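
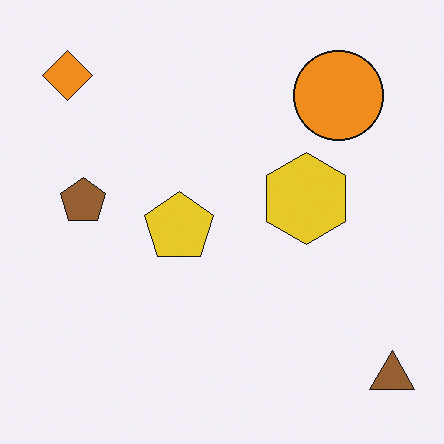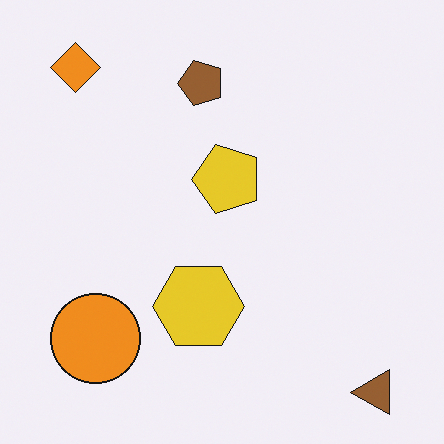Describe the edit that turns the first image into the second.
Transposed (reflected across the top-left ↔ bottom-right diagonal).

Shapes have swapped their row and column positions — what was in the top-right is now in the bottom-left — a diagonal reflection.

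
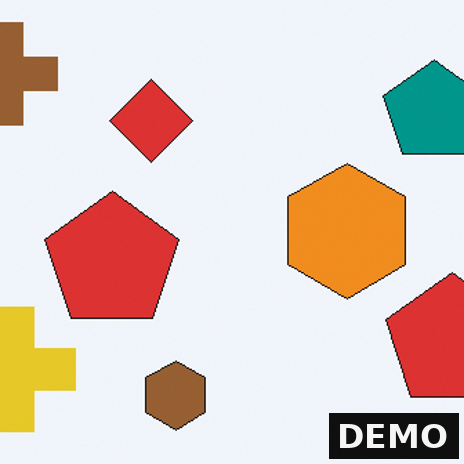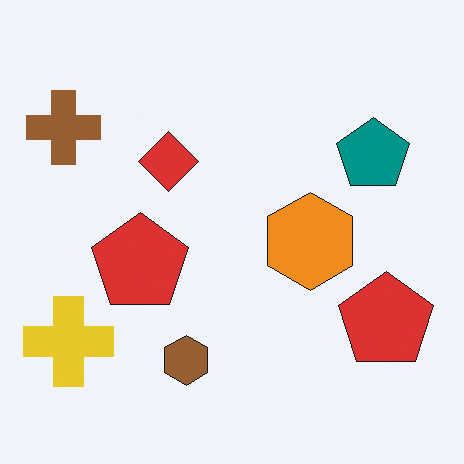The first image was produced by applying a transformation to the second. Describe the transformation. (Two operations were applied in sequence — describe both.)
The first image is the second cropped to a modestly smaller region and rescaled, then watermarked with the text "DEMO" in the lower-right corner.

The visible shapes are larger and the field of view is narrower; shapes near the original edges may be partly or wholly outside the frame — a crop-and-rescale. A dark label reading "DEMO" appears in the lower-right corner.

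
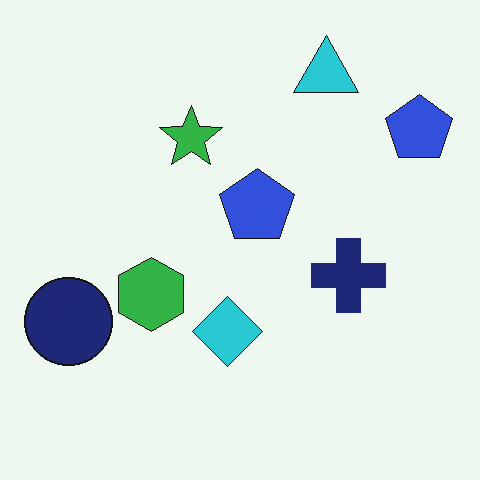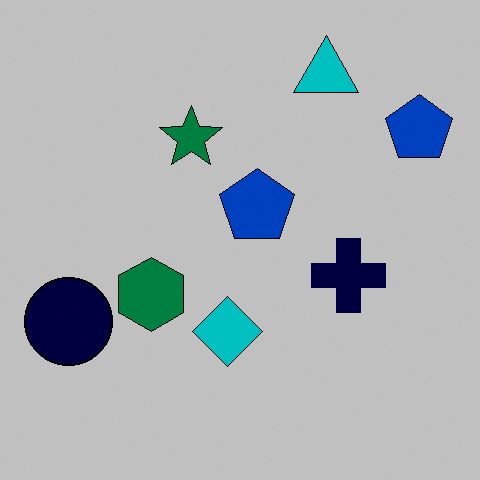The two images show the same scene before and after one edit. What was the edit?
The transformation is: aggressively posterized.

Each flat color has snapped to a coarser quantized level — most visibly, the near-white background has dropped to a flat grey.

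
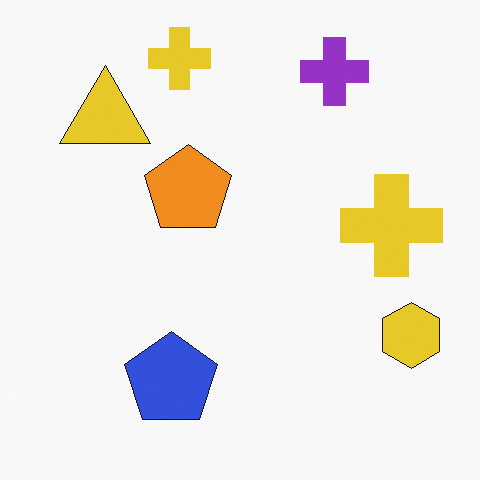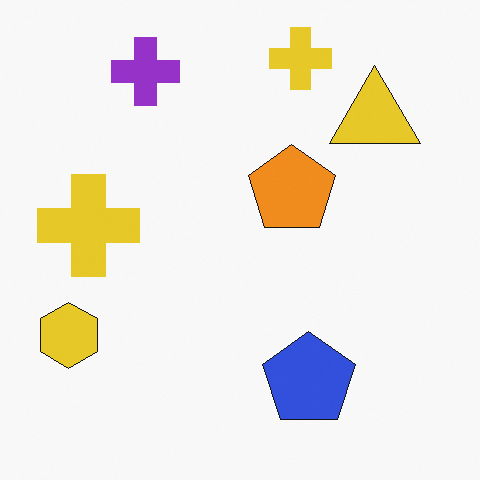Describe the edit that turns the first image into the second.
The transformation is: flipped horizontally (left ↔ right).

The yellow hexagon is in the bottom-right of the first image and the bottom-left of the second — shapes on opposite sides of the vertical midline have swapped in a mirror flip.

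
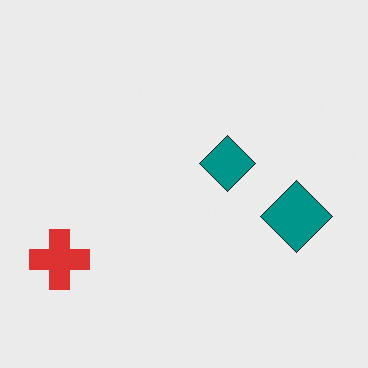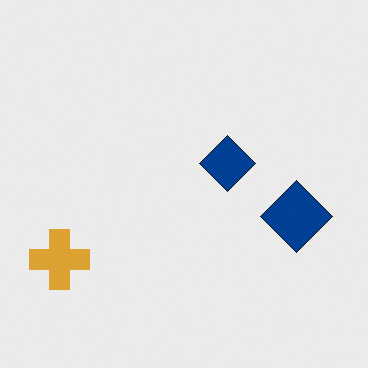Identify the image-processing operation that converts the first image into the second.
The second image is the first hue-shifted slightly.

Every shape's color has rotated by the same amount around the hue wheel — a uniform hue shift.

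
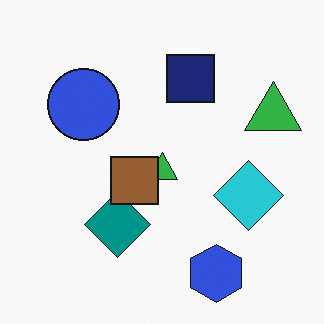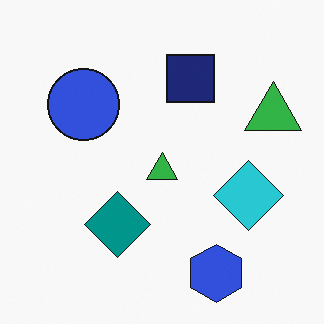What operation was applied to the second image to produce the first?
The first image is the second overlaid with an additional brown square.

A brown square appears in the first image that is absent from the second.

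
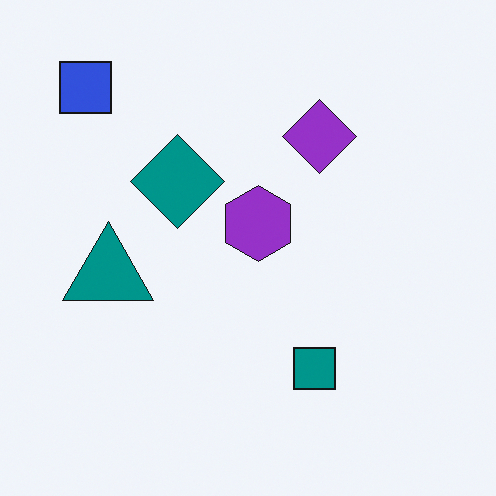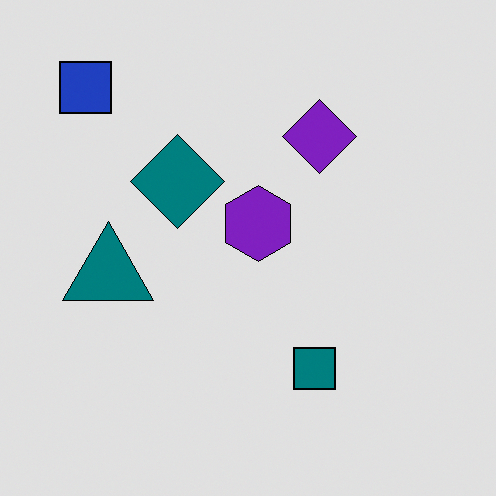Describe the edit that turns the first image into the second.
Moderately posterized.

Each flat color has snapped to a coarser quantized level — most visibly, the near-white background has dropped to a flat grey.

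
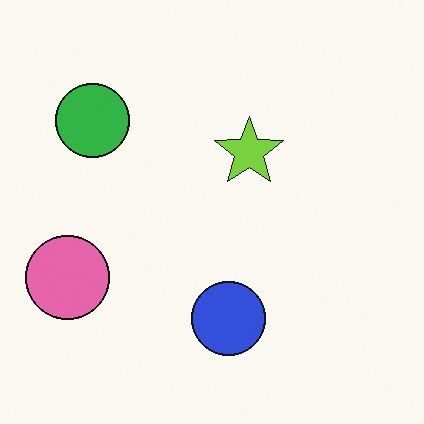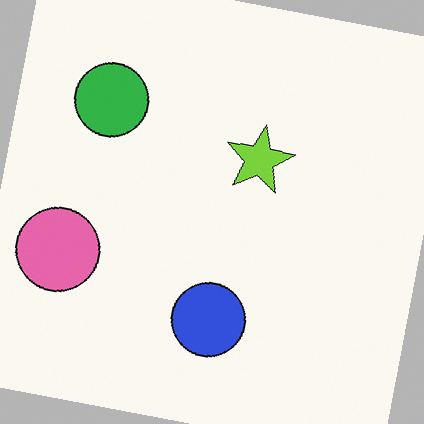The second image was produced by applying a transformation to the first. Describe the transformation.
The image was rotated clockwise by a slight angle.

Every shape is tilted by the same angle and the image corners show triangular fill wedges — a whole-image rotation by a non-right angle.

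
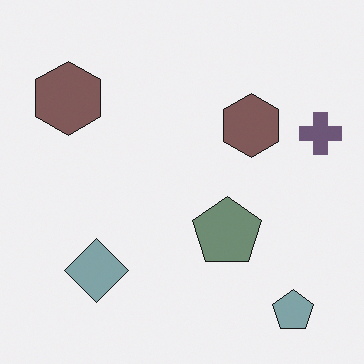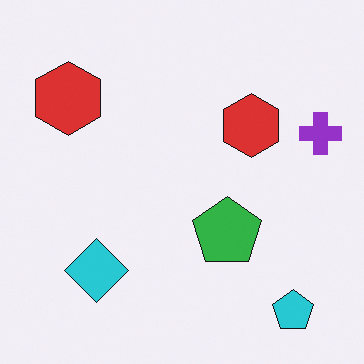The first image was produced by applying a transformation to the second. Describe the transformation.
The image was heavily desaturated.

All colors are more muted and greyish — a global saturation change.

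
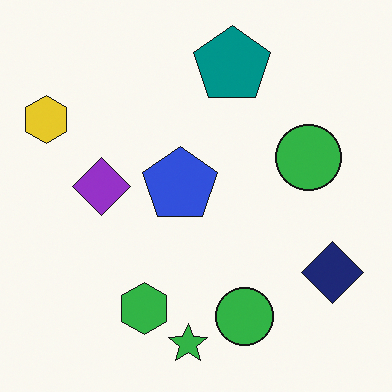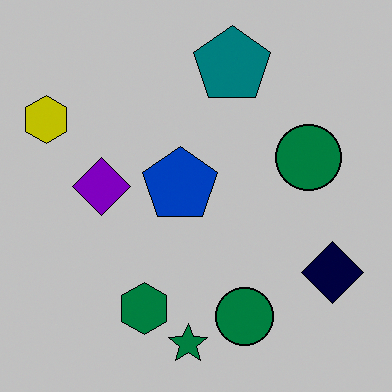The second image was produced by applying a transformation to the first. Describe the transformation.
Aggressively posterized.

Each flat color has snapped to a coarser quantized level — most visibly, the near-white background has dropped to a flat grey.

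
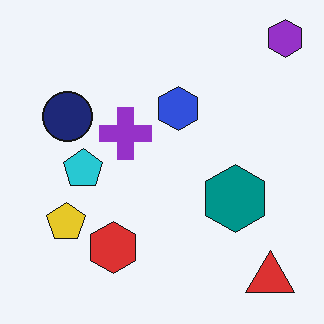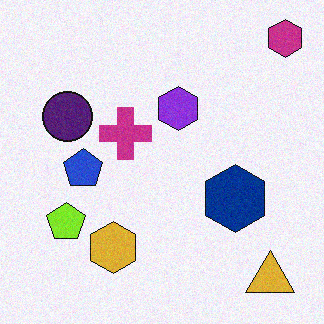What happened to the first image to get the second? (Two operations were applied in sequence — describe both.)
The transformation is: hue-shifted by a small amount, then degraded with a light layer of grain.

Every shape's color has rotated by the same amount around the hue wheel — a uniform hue shift. Random speckle covers the whole image, including the flat background.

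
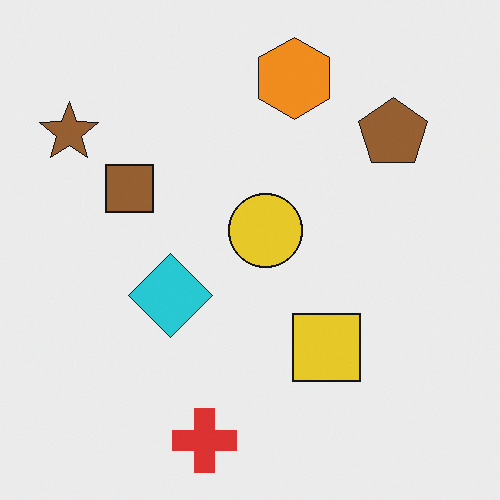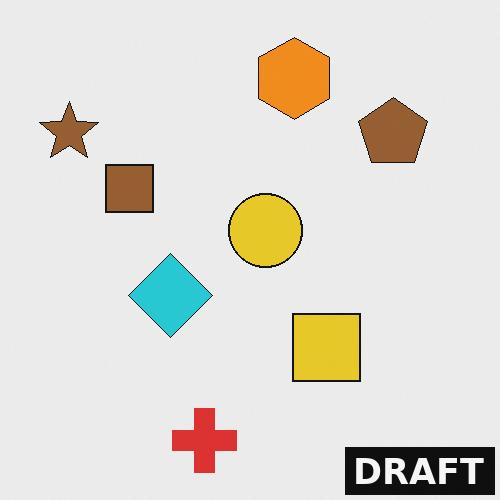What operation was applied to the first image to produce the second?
The second image is the first watermarked with the text "DRAFT" in the lower-right corner.

A dark label reading "DRAFT" appears in the lower-right corner.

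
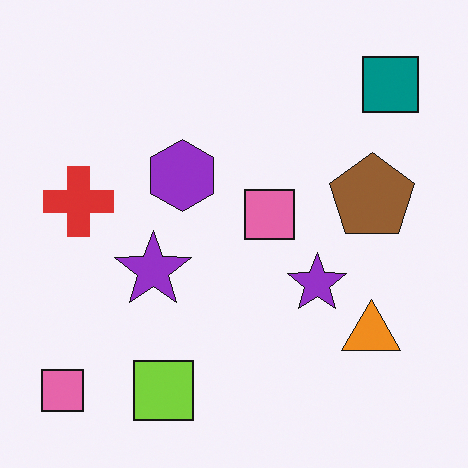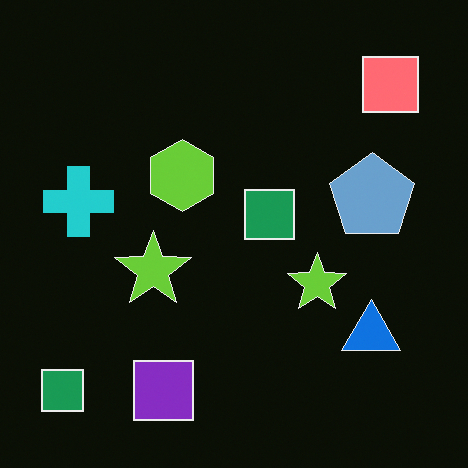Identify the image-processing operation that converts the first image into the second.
It was color-inverted (negative).

The light background has become dark and every shape's color is its complement — a photographic negative.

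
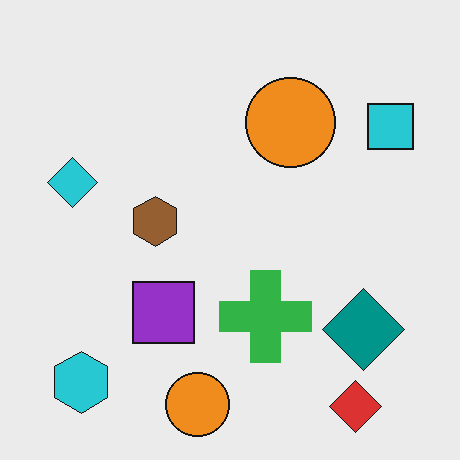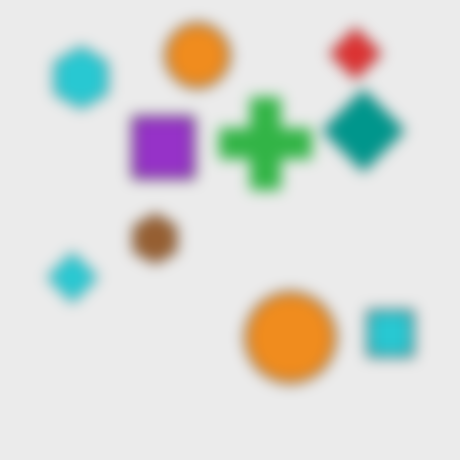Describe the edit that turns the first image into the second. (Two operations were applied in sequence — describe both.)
The transformation is: flipped vertically (top ↔ bottom), then heavily blurred.

The red diamond is in the bottom-right of the first image and the top-right of the second — shapes on opposite sides of the horizontal midline have swapped in a mirror flip. Shape edges and outlines are uniformly softened across the whole image.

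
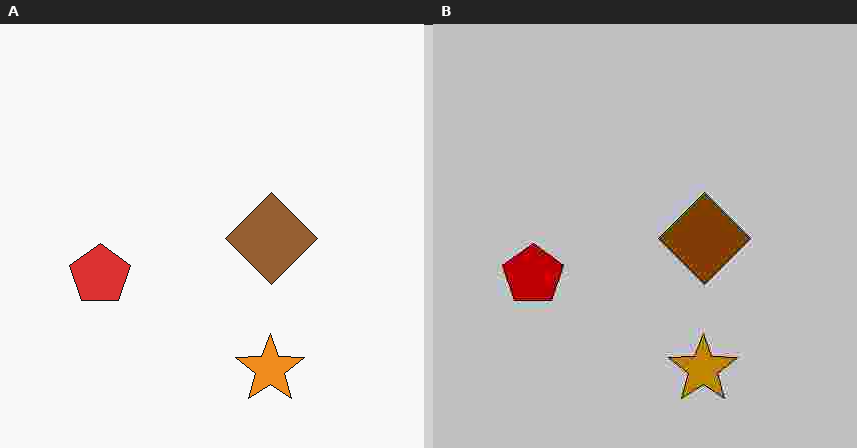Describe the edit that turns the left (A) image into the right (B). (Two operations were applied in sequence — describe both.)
This is the original image heavily posterized to just a handful of flat colors, then degraded with heavy JPEG compression.

Each flat color has snapped to a coarser quantized level — most visibly, the near-white background has dropped to a flat grey. Blocky 8×8 compression artifacts appear around shape edges and the flat background shows ringing — characteristic JPEG degradation.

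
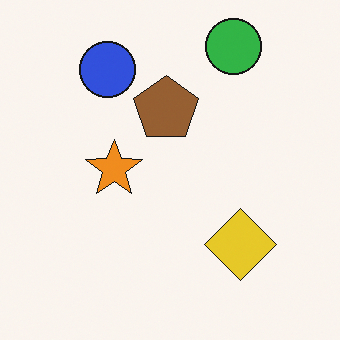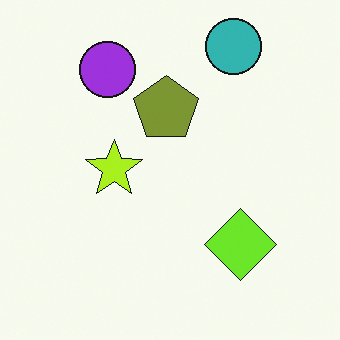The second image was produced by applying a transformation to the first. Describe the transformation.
It was hue-shifted by a small amount.

Every shape's color has rotated by the same amount around the hue wheel — a uniform hue shift.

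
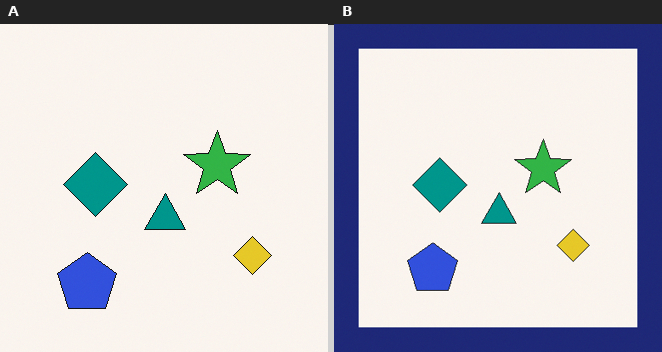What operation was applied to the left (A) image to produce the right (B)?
The transformation is: framed with a navy border.

A solid navy frame runs around the edge of the right (B) image, with the content slightly shrunk inside it.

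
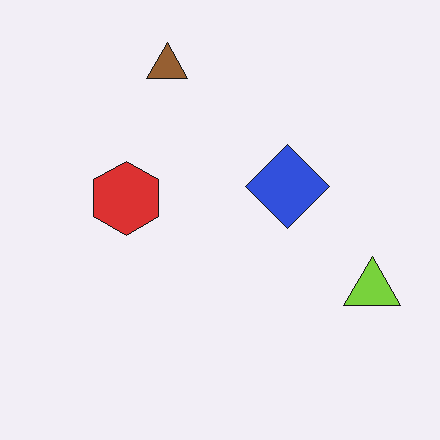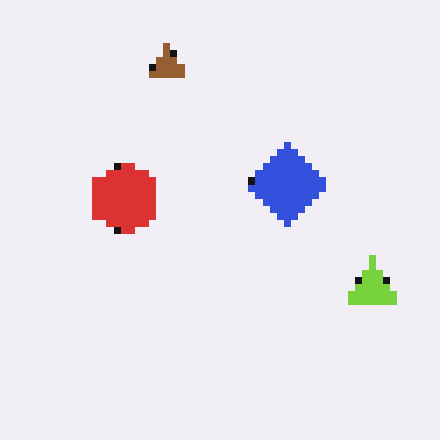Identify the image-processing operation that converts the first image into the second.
The second image is the first moderately pixelated.

Shapes are reduced to large square blocks; fine edges and outlines are lost — a downscale-then-upscale (mosaic) effect.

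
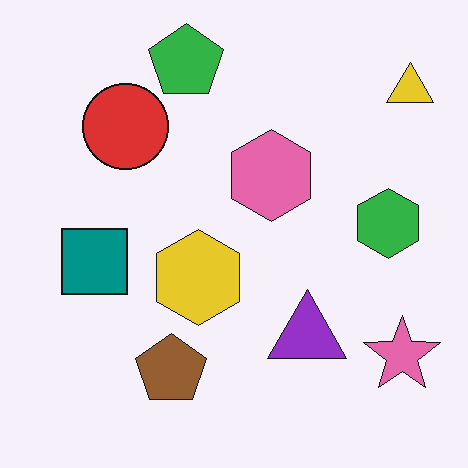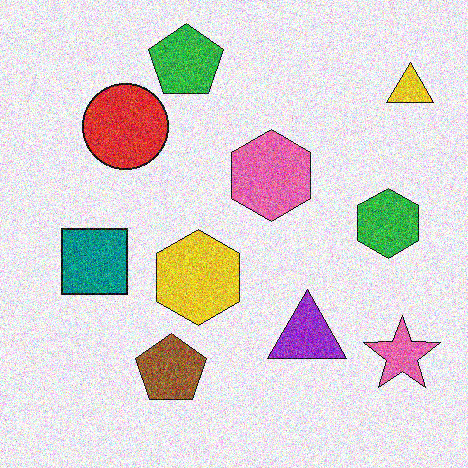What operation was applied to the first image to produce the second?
It was degraded with heavy additive noise.

Random speckle covers the whole image, including the flat background.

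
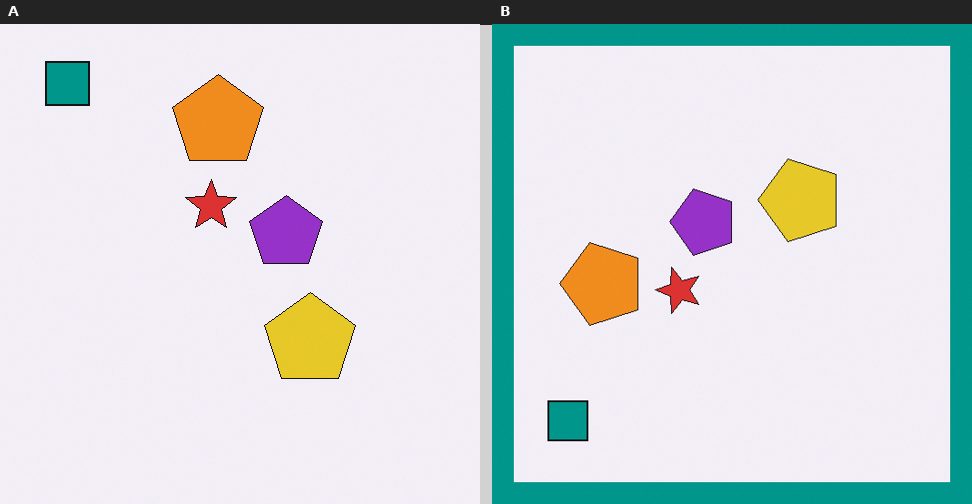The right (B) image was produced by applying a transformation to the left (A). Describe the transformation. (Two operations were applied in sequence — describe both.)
Rotated 90° counter-clockwise, then framed with a teal border.

The teal square sits in the top-left of the left (A) image and the bottom-left of the right (B) — consistent with a whole-image 90° counter-clockwise rotation. A solid teal frame runs around the edge of the right (B) image, with the content slightly shrunk inside it.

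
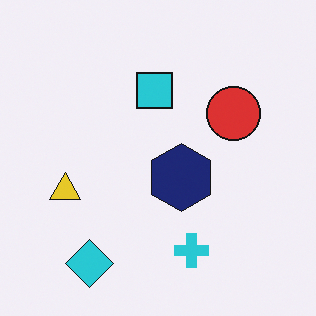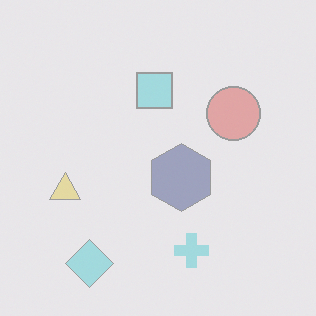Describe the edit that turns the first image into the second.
The transformation is: washed out (contrast reduced).

Tones are pushed toward mid-grey across the whole image — a global contrast change.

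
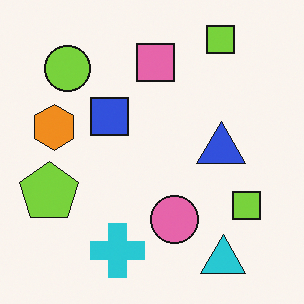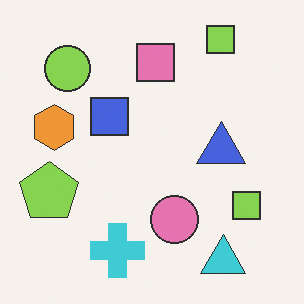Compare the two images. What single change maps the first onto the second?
The second image is the first given slightly reduced contrast.

Tones are pushed toward mid-grey across the whole image — a global contrast change.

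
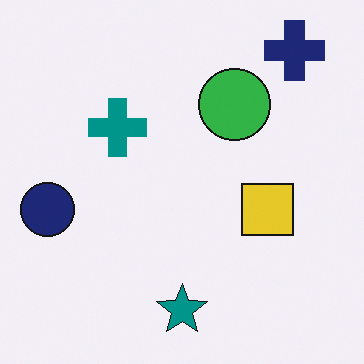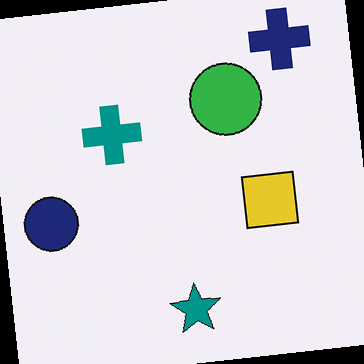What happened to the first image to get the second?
Rotated counter-clockwise by a slight angle.

Every shape is tilted by the same angle and the image corners show triangular fill wedges — a whole-image rotation by a non-right angle.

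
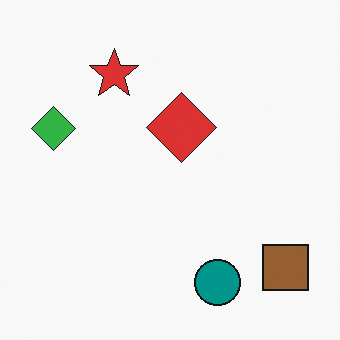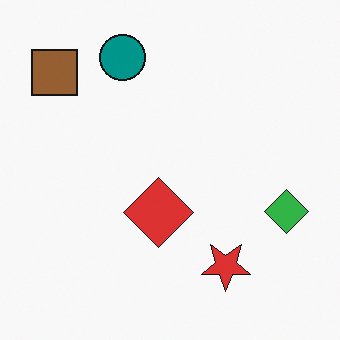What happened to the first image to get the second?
The second image is the first rotated 180°.

The brown square sits in the bottom-right of the first image and the top-left of the second — consistent with a whole-image 180° rotation.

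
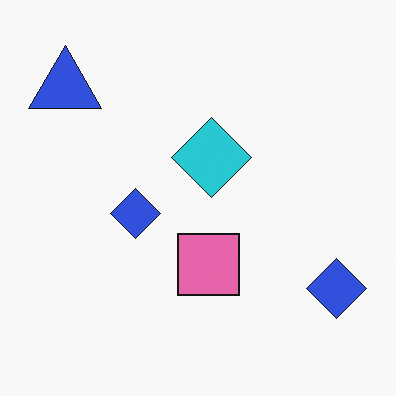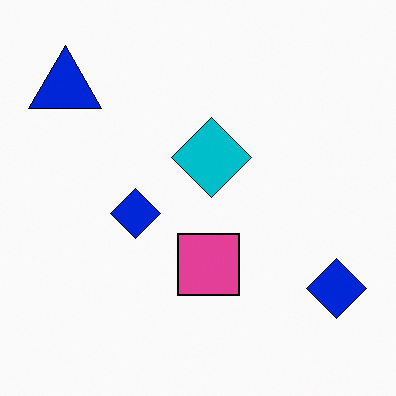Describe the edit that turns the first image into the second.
It was given slightly increased contrast.

Tones are pushed away from mid-grey across the whole image — a global contrast change.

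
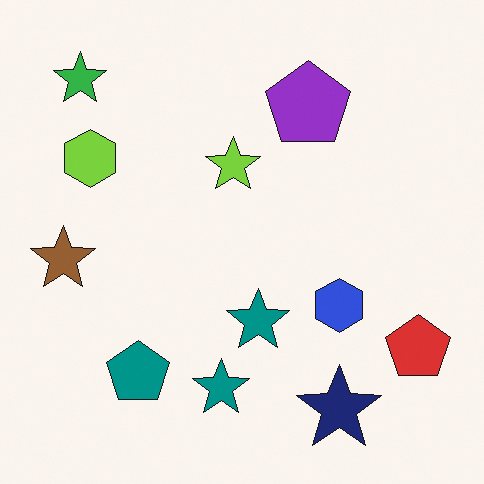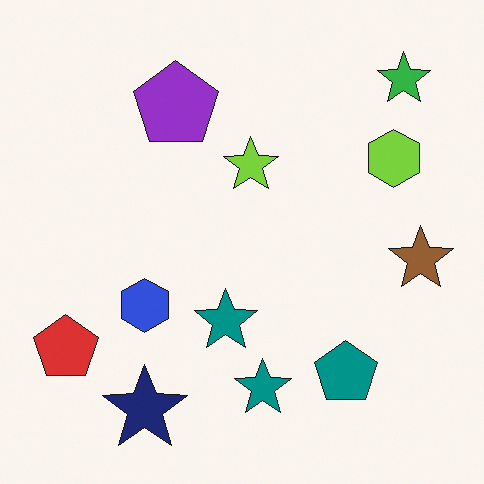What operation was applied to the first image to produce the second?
The transformation is: flipped horizontally (left ↔ right).

The brown star is in the left of the first image and the right of the second — shapes on opposite sides of the vertical midline have swapped in a mirror flip.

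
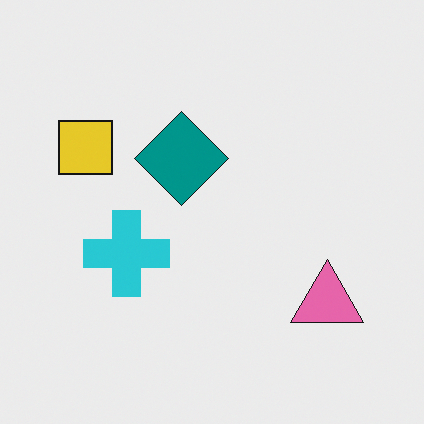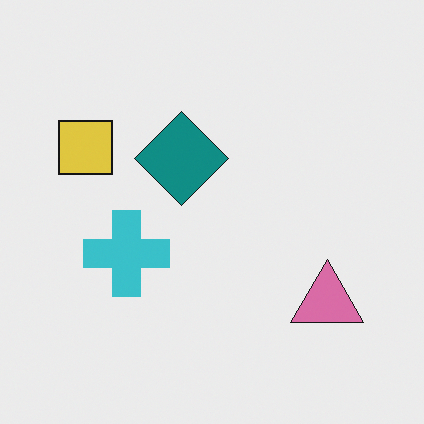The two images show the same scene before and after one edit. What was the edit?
Slightly desaturated.

All colors are more muted and greyish — a global saturation change.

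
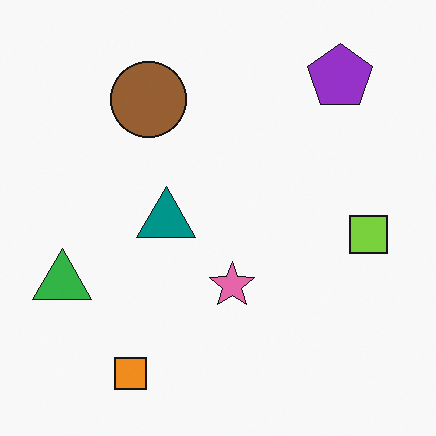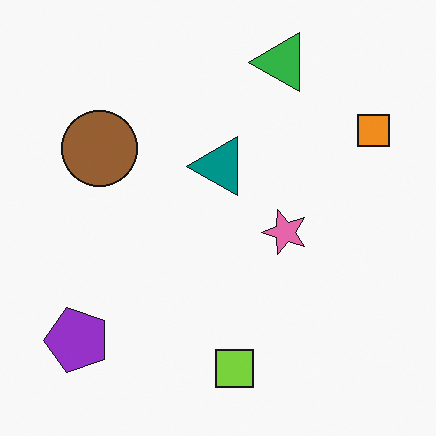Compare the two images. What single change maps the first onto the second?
The image was transposed (reflected across the top-left ↔ bottom-right diagonal).

Shapes have swapped their row and column positions — what was in the top-right is now in the bottom-left — a diagonal reflection.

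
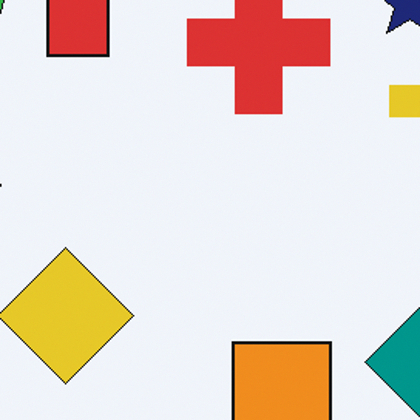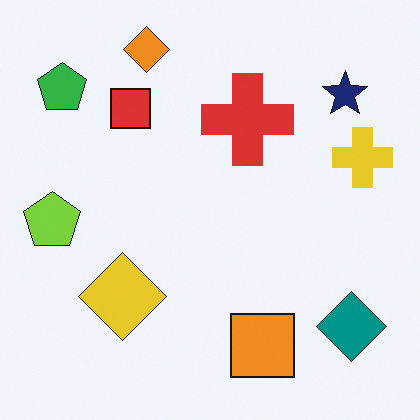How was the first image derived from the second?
The first image is the second cropped slightly and scaled back up.

The visible shapes are larger and the field of view is narrower; shapes near the original edges may be partly or wholly outside the frame — a crop-and-rescale.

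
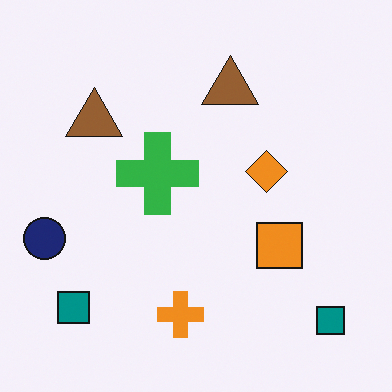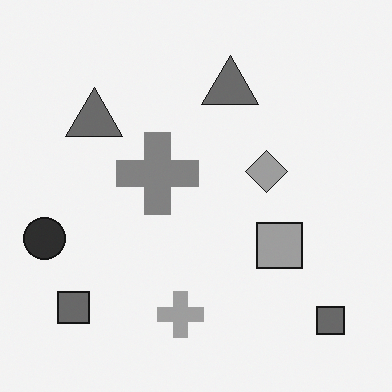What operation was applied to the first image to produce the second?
The transformation is: converted to grayscale.

All color is removed — every shape is now a shade of grey.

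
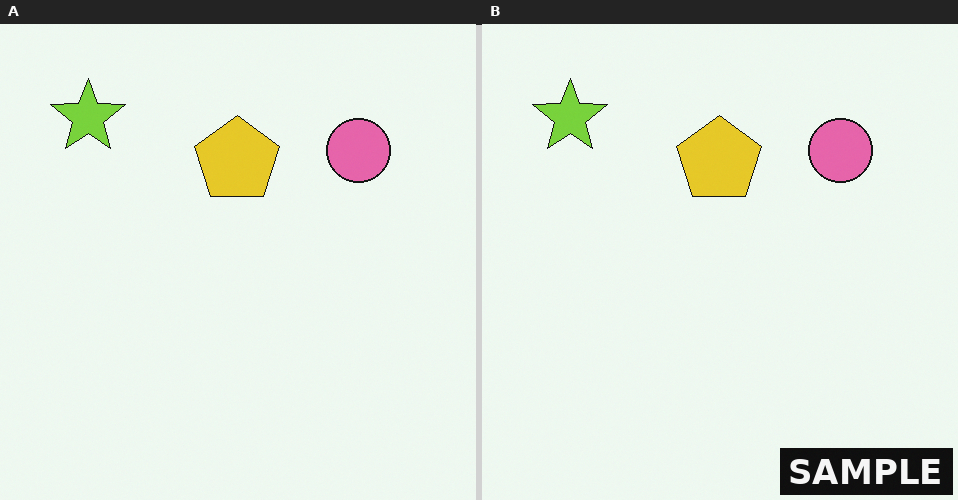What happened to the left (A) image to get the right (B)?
The right (B) image is the left (A) watermarked with the text "SAMPLE" in the lower-right corner.

A dark label reading "SAMPLE" appears in the lower-right corner.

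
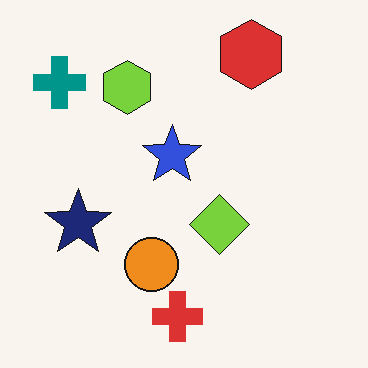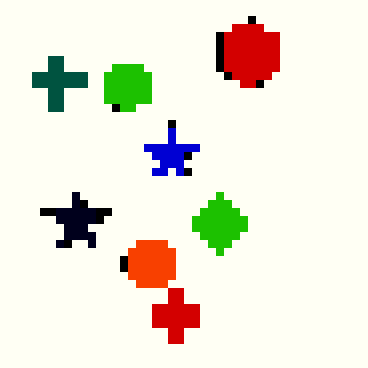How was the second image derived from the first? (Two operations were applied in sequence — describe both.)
The transformation is: boosted in contrast, then pixelated into visible square blocks.

Tones are pushed away from mid-grey across the whole image — a global contrast change. Shapes are reduced to large square blocks; fine edges and outlines are lost — a downscale-then-upscale (mosaic) effect.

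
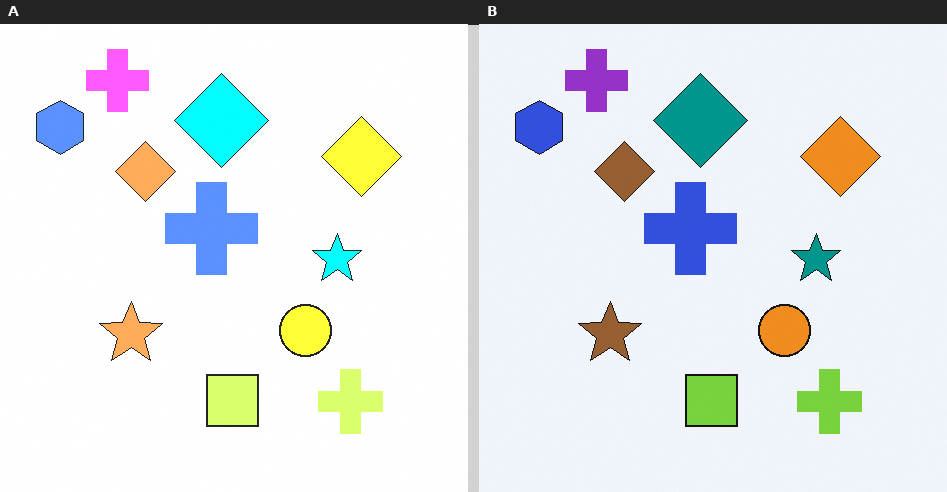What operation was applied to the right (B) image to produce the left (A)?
It was brightened a lot.

Every pixel — background and shapes alike — is uniformly brightened.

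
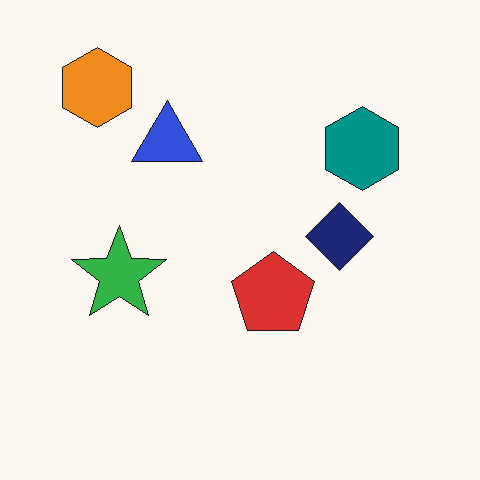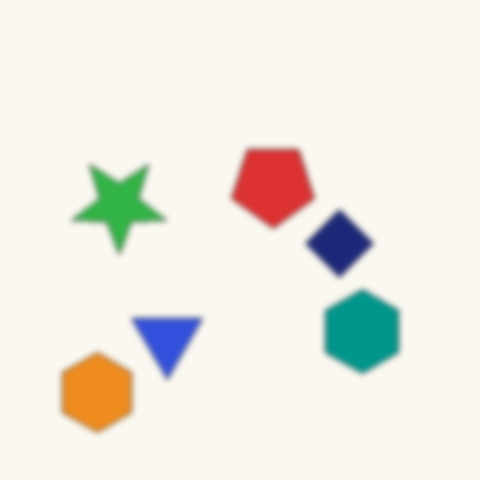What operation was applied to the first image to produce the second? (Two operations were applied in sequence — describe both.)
This is the original image moderately blurred, then flipped vertically (top ↔ bottom).

Shape edges and outlines are uniformly softened across the whole image. The orange hexagon is in the top-left of the first image and the bottom-left of the second — shapes on opposite sides of the horizontal midline have swapped in a mirror flip.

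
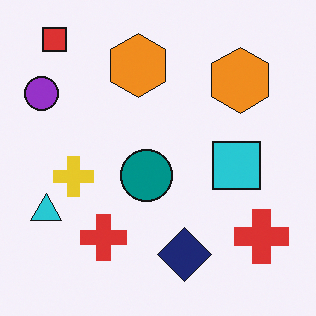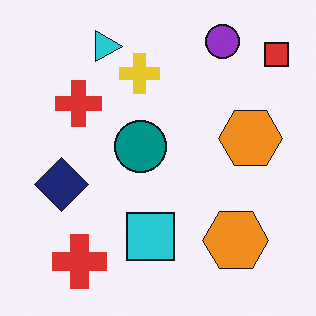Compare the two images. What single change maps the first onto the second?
The transformation is: rotated 90° clockwise.

The red square sits in the top-left of the first image and the top-right of the second — consistent with a whole-image 90° clockwise rotation.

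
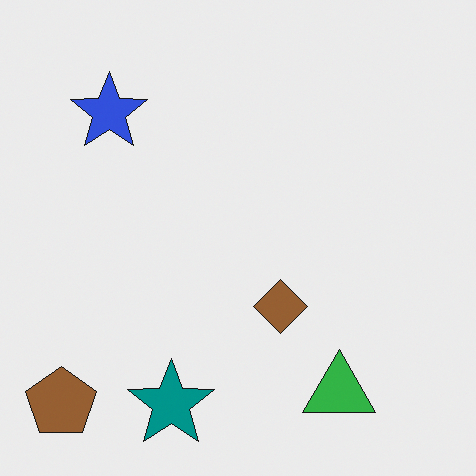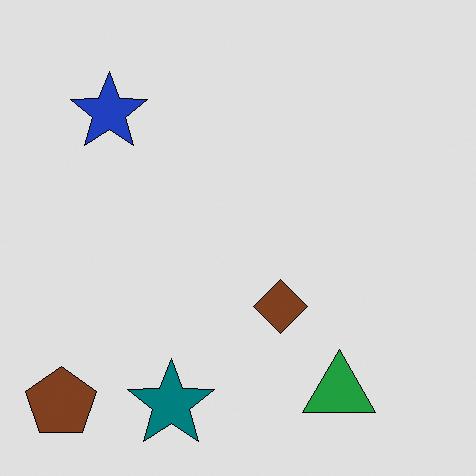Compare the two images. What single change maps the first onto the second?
This is the original image posterized to a reduced palette.

Each flat color has snapped to a coarser quantized level — most visibly, the near-white background has dropped to a flat grey.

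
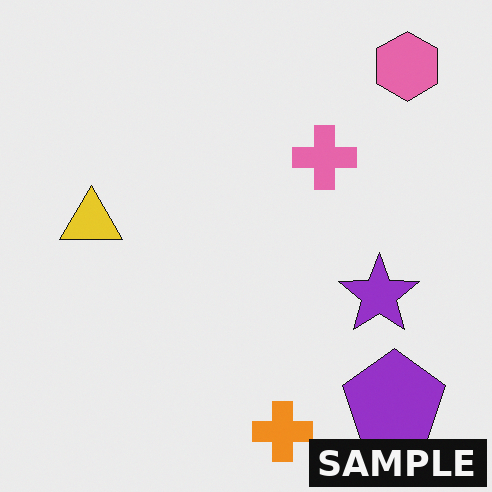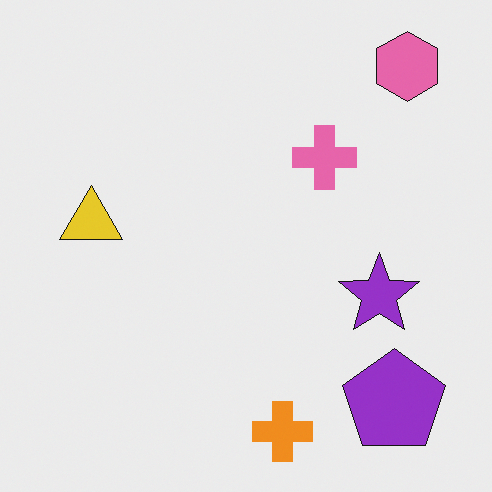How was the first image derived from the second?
The first image is the second watermarked with the text "SAMPLE" in the lower-right corner.

A dark label reading "SAMPLE" appears in the lower-right corner.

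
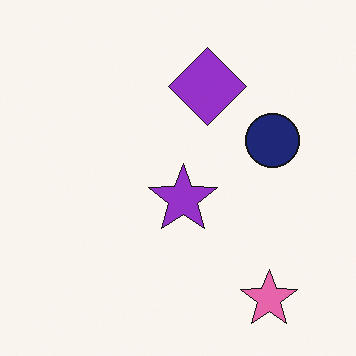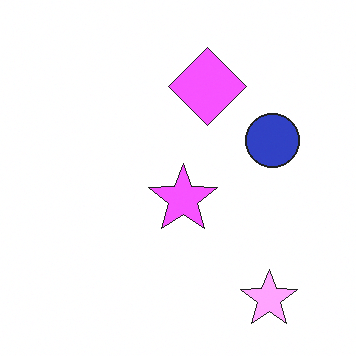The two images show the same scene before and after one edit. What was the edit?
This is the original image brightened a lot.

Every pixel — background and shapes alike — is uniformly brightened.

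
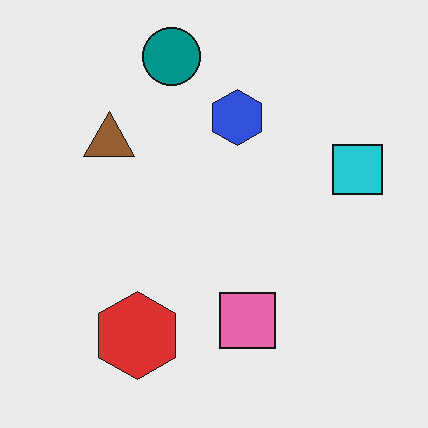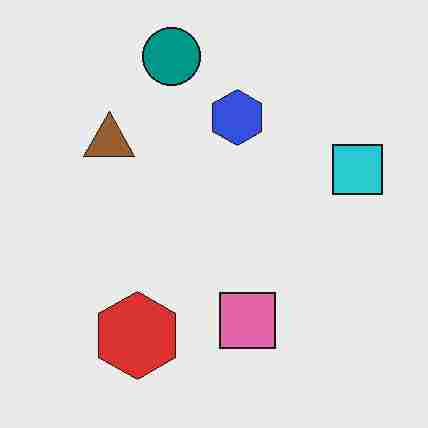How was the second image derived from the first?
Heavily JPEG-compressed with obvious blocking artifacts.

Blocky 8×8 compression artifacts appear around shape edges and the flat background shows ringing — characteristic JPEG degradation.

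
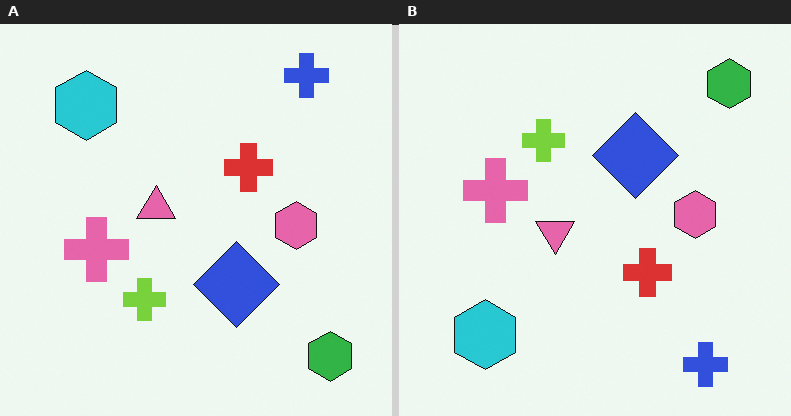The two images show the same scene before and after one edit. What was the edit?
It was flipped vertically (top ↔ bottom).

The blue cross is in the top-right of the left (A) image and the bottom-right of the right (B) — shapes on opposite sides of the horizontal midline have swapped in a mirror flip.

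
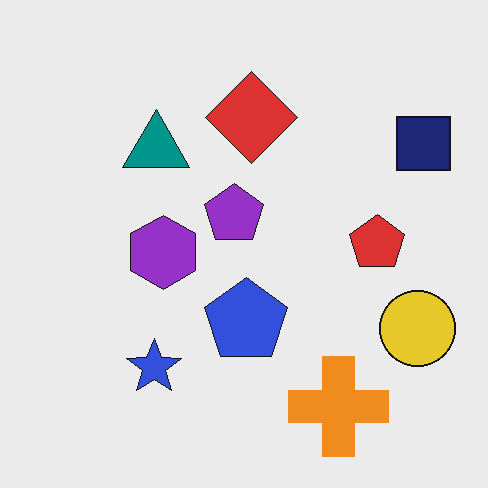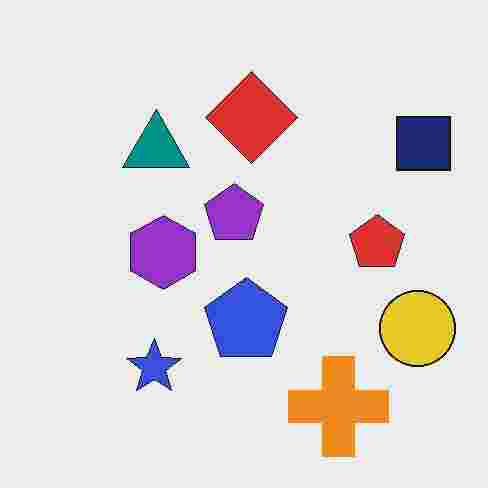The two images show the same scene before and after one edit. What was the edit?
Heavily JPEG-compressed with obvious blocking artifacts.

Blocky 8×8 compression artifacts appear around shape edges and the flat background shows ringing — characteristic JPEG degradation.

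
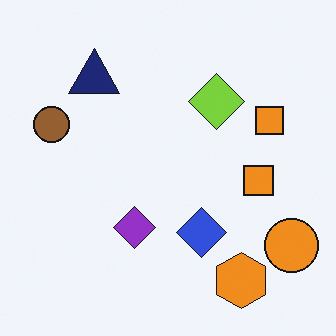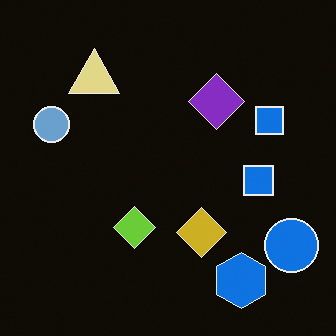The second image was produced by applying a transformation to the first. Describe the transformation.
The image was color-inverted (negative).

The light background has become dark and every shape's color is its complement — a photographic negative.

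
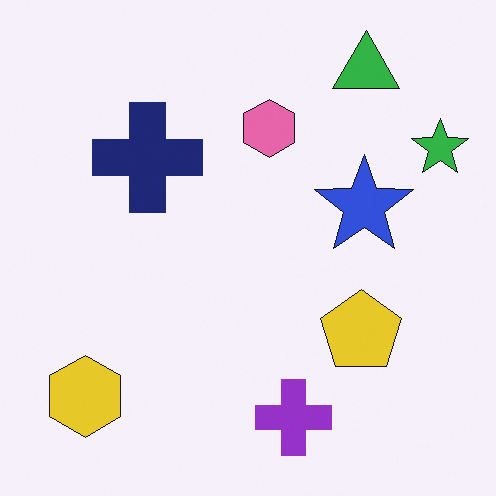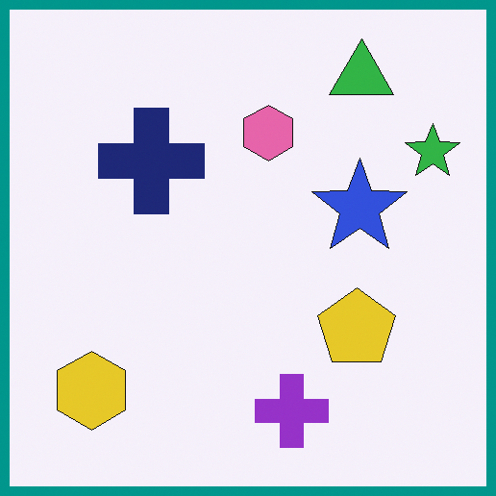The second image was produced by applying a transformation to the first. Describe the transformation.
This is the original image framed with a teal border.

A solid teal frame runs around the edge of the second image, with the content slightly shrunk inside it.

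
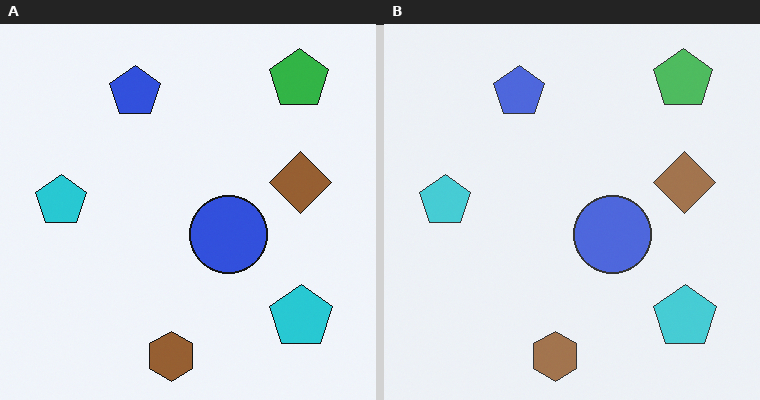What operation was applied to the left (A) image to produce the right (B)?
The right (B) image is the left (A) given slightly reduced contrast.

Tones are pushed toward mid-grey across the whole image — a global contrast change.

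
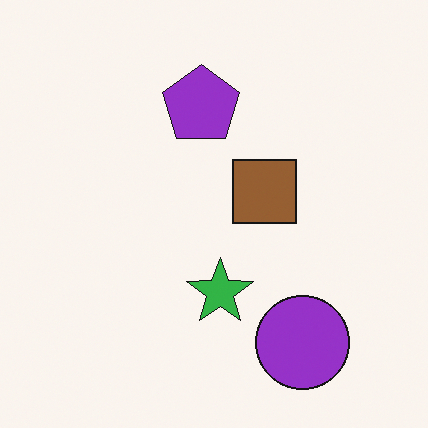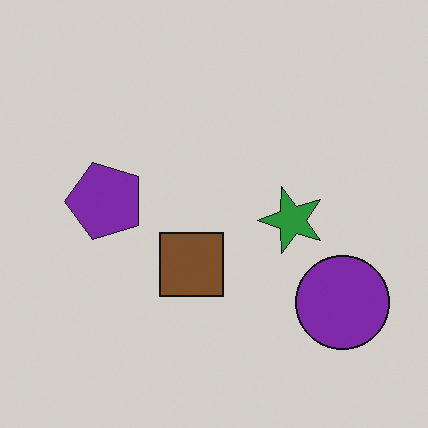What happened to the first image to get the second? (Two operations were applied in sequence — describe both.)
It was transposed (reflected across the top-left ↔ bottom-right diagonal), then slightly darkened.

Shapes have swapped their row and column positions — what was in the top-right is now in the bottom-left — a diagonal reflection. Every pixel — background and shapes alike — is uniformly darkened.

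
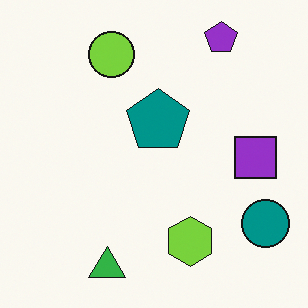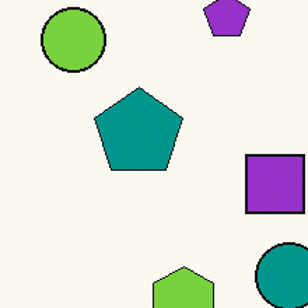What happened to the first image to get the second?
Cropped slightly and scaled back up.

The visible shapes are larger and the field of view is narrower; shapes near the original edges may be partly or wholly outside the frame — a crop-and-rescale.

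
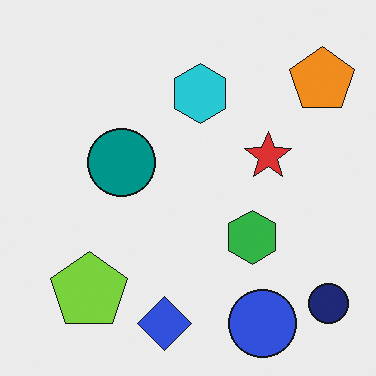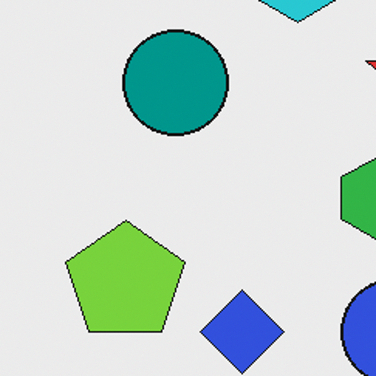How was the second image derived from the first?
This is the original image cropped slightly and scaled back up.

The visible shapes are larger and the field of view is narrower; shapes near the original edges may be partly or wholly outside the frame — a crop-and-rescale.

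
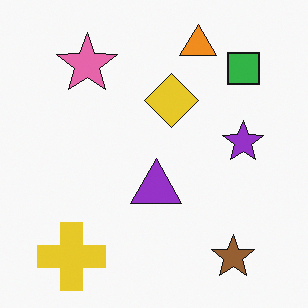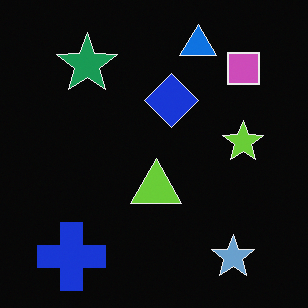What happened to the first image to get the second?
It was color-inverted (negative).

The light background has become dark and every shape's color is its complement — a photographic negative.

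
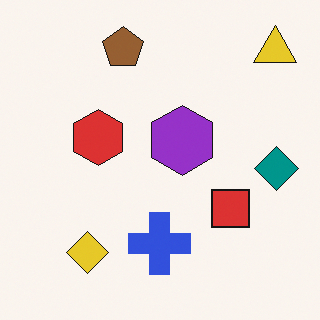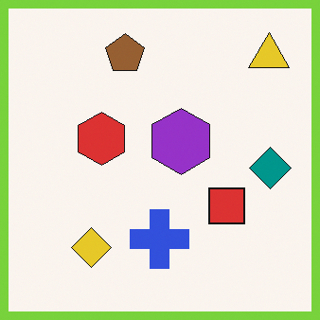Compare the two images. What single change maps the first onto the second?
The image was framed with a lime border.

A solid lime frame runs around the edge of the second image, with the content slightly shrunk inside it.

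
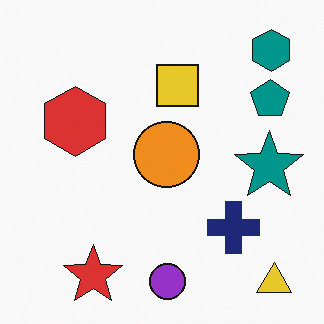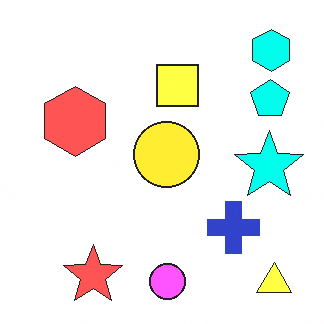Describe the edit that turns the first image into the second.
The image was noticeably brightened.

Every pixel — background and shapes alike — is uniformly brightened.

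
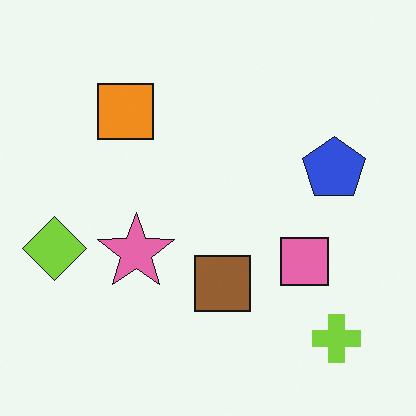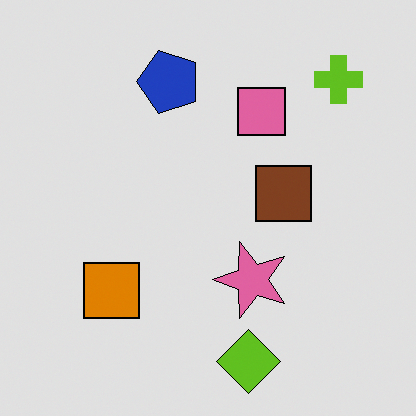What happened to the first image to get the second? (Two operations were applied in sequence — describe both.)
This is the original image rotated 90° counter-clockwise, then moderately posterized.

The lime cross sits in the bottom-right of the first image and the top-right of the second — consistent with a whole-image 90° counter-clockwise rotation. Each flat color has snapped to a coarser quantized level — most visibly, the near-white background has dropped to a flat grey.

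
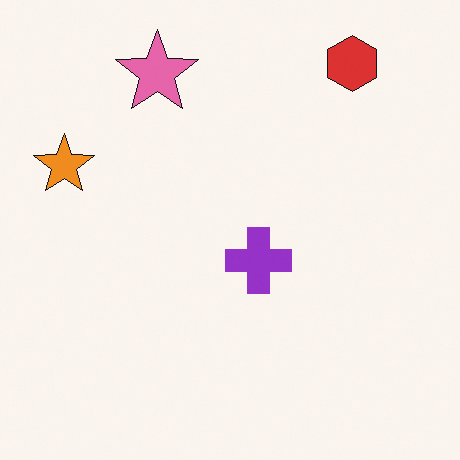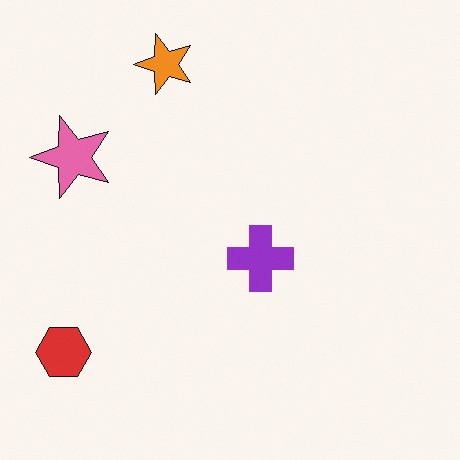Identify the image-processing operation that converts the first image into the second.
The second image is the first transposed (reflected across the top-left ↔ bottom-right diagonal).

Shapes have swapped their row and column positions — what was in the top-right is now in the bottom-left — a diagonal reflection.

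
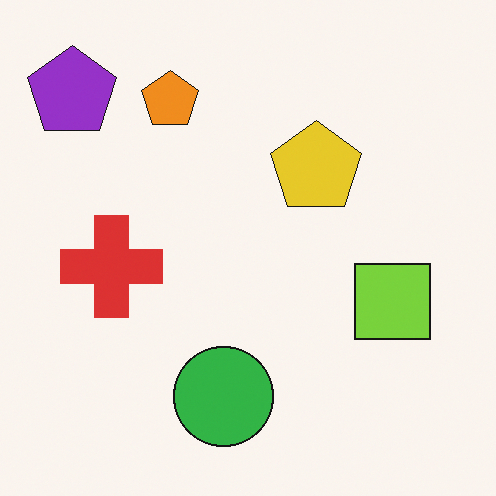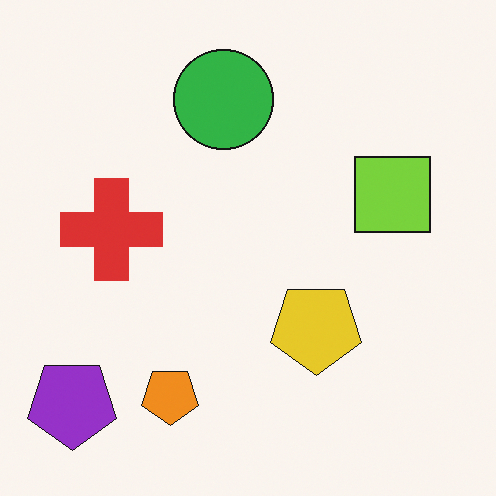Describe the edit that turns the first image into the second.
The second image is the first flipped vertically (top ↔ bottom).

The purple pentagon is in the top-left of the first image and the bottom-left of the second — shapes on opposite sides of the horizontal midline have swapped in a mirror flip.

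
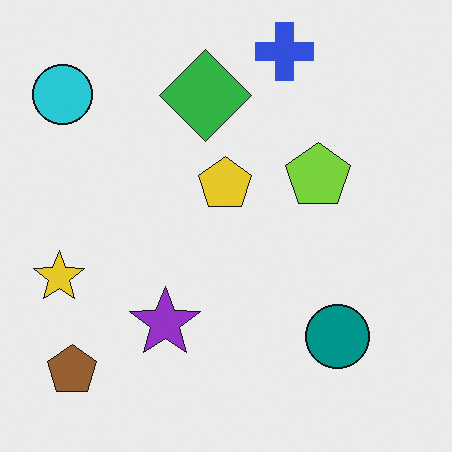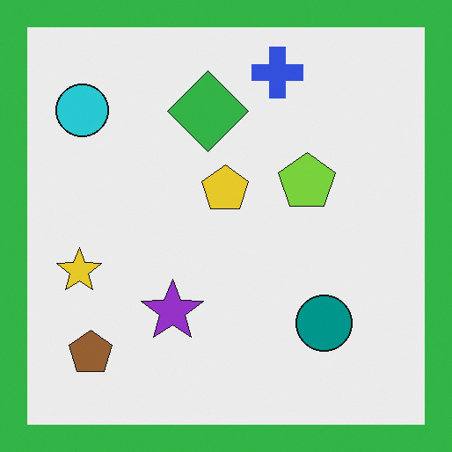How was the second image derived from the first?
The image was framed with a green border.

A solid green frame runs around the edge of the second image, with the content slightly shrunk inside it.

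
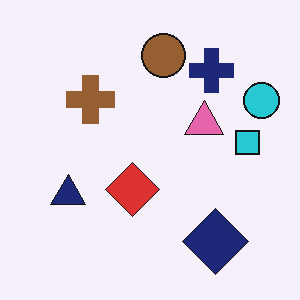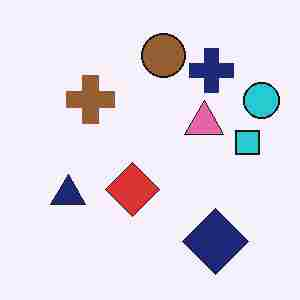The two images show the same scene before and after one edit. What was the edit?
It was degraded with heavy JPEG compression.

Blocky 8×8 compression artifacts appear around shape edges and the flat background shows ringing — characteristic JPEG degradation.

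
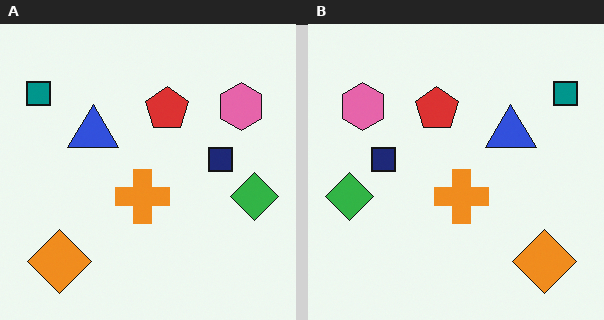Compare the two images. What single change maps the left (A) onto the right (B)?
It was flipped horizontally (left ↔ right).

The teal square is in the top-left of the left (A) image and the top-right of the right (B) — shapes on opposite sides of the vertical midline have swapped in a mirror flip.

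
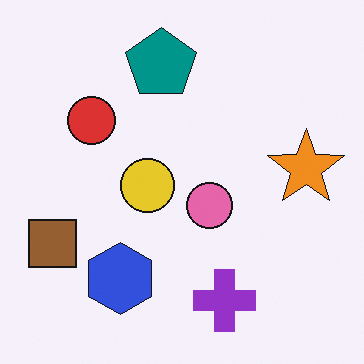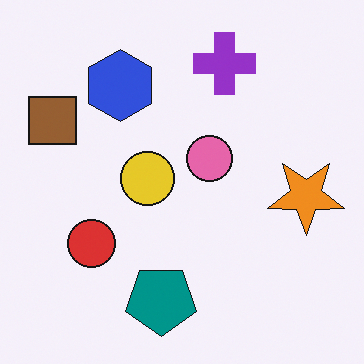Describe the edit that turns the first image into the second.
Flipped vertically (top ↔ bottom).

The teal pentagon is in the top of the first image and the bottom of the second — shapes on opposite sides of the horizontal midline have swapped in a mirror flip.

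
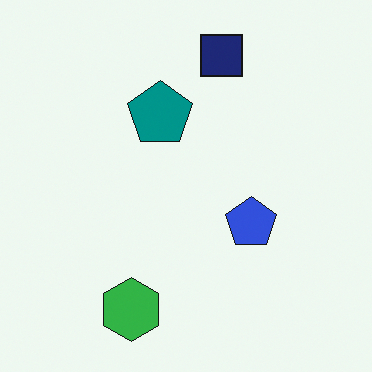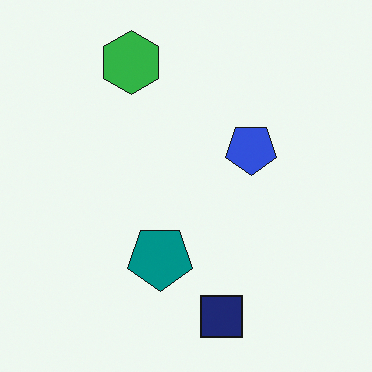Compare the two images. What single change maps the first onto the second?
It was flipped vertically (top ↔ bottom).

The navy square is in the top of the first image and the bottom of the second — shapes on opposite sides of the horizontal midline have swapped in a mirror flip.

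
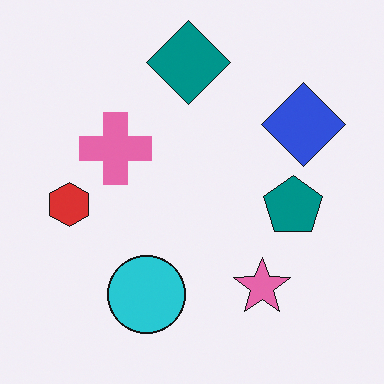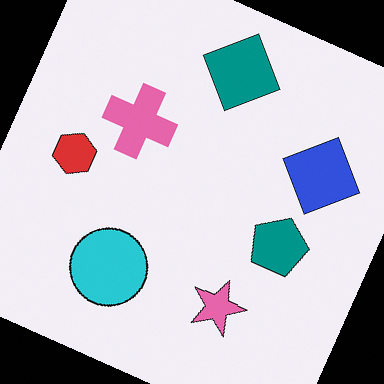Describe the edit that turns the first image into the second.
Rotated clockwise by a moderate amount.

Every shape is tilted by the same angle and the image corners show triangular fill wedges — a whole-image rotation by a non-right angle.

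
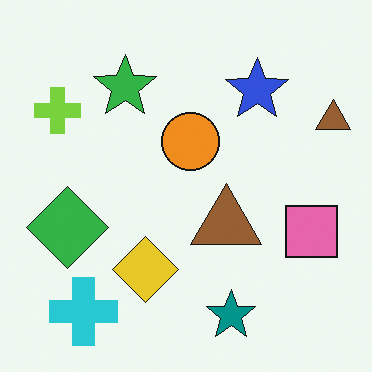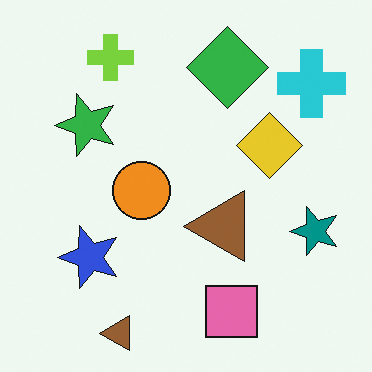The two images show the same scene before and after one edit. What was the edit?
The second image is the first transposed (reflected across the top-left ↔ bottom-right diagonal).

Shapes have swapped their row and column positions — what was in the top-right is now in the bottom-left — a diagonal reflection.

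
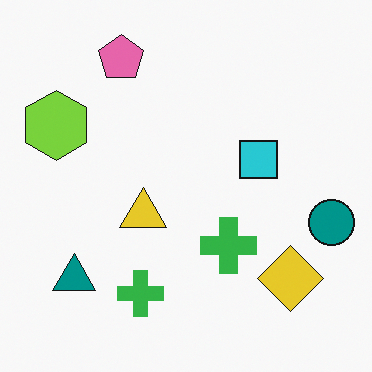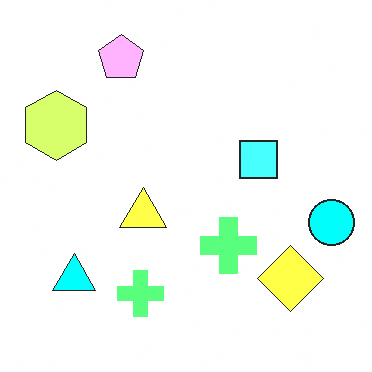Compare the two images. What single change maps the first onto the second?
This is the original image brightened a lot.

Every pixel — background and shapes alike — is uniformly brightened.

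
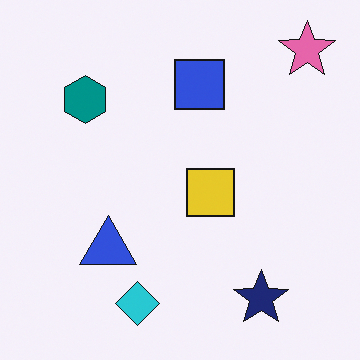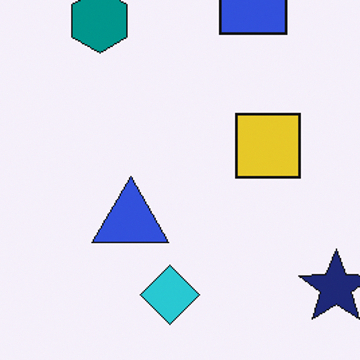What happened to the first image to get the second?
Cropped slightly and scaled back up.

The visible shapes are larger and the field of view is narrower; shapes near the original edges may be partly or wholly outside the frame — a crop-and-rescale.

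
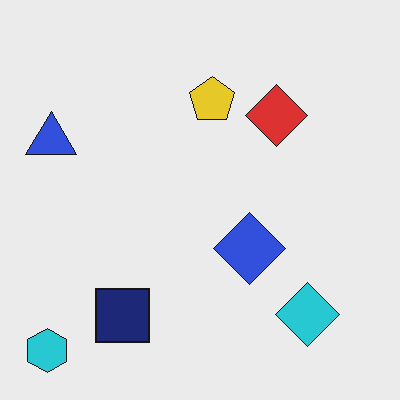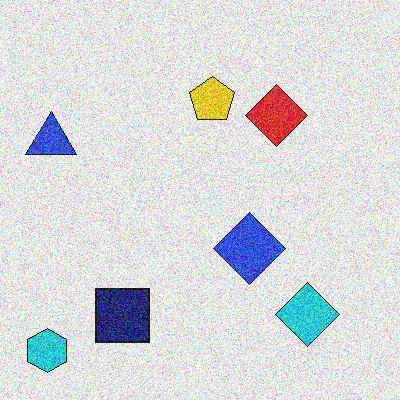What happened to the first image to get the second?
Degraded with a thick layer of grain.

Random speckle covers the whole image, including the flat background.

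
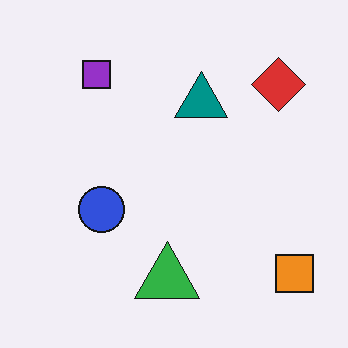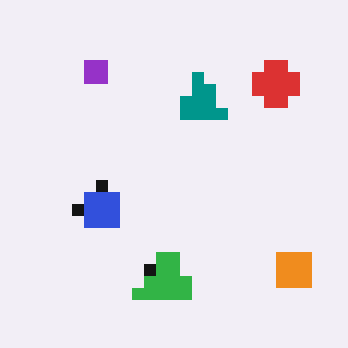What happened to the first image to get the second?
The transformation is: heavily pixelated into large blocks.

Shapes are reduced to large square blocks; fine edges and outlines are lost — a downscale-then-upscale (mosaic) effect.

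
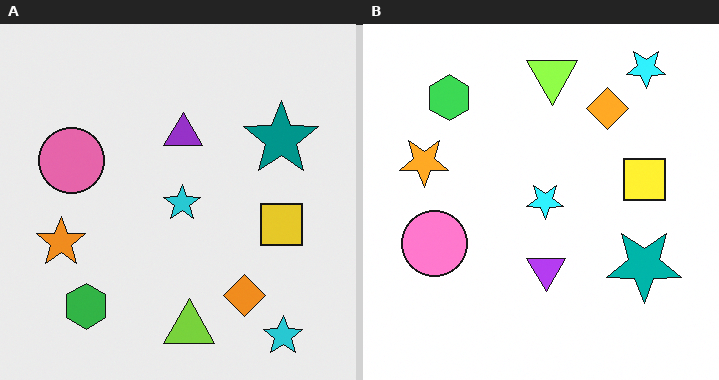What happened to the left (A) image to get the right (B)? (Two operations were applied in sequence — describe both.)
This is the original image flipped vertically (top ↔ bottom), then slightly brightened.

The lime triangle is in the bottom of the left (A) image and the top of the right (B) — shapes on opposite sides of the horizontal midline have swapped in a mirror flip. Every pixel — background and shapes alike — is uniformly brightened.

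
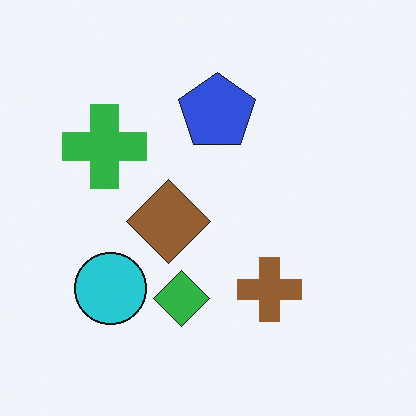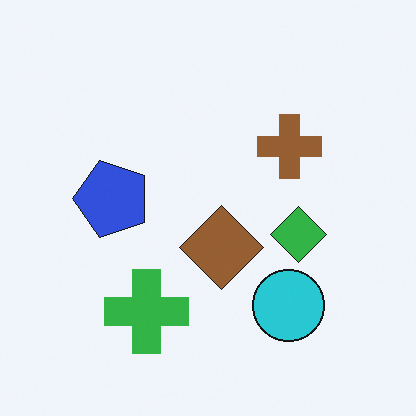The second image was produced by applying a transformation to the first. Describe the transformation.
This is the original image rotated 90° counter-clockwise.

The cyan circle sits in the bottom-left of the first image and the bottom-right of the second — consistent with a whole-image 90° counter-clockwise rotation.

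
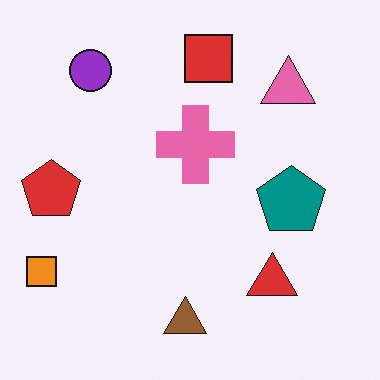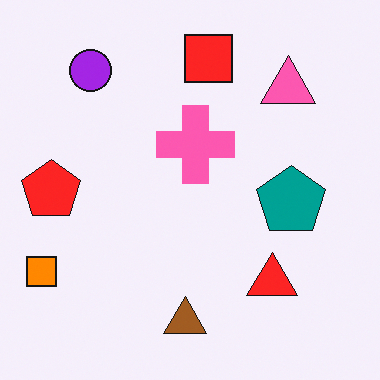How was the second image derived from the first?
The transformation is: slightly oversaturated.

All colors are more vivid — a global saturation change.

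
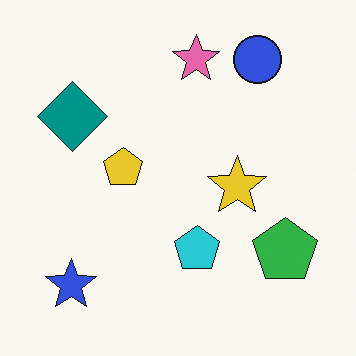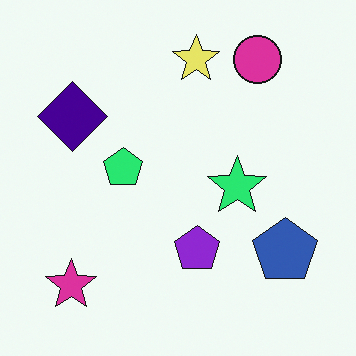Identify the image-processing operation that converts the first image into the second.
The transformation is: hue-shifted through roughly a third of the color wheel.

Every shape's color has rotated by the same amount around the hue wheel — a uniform hue shift.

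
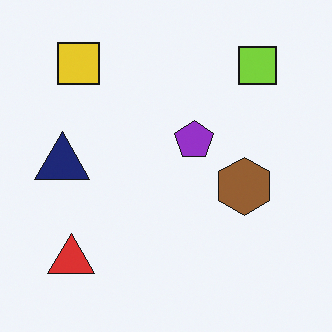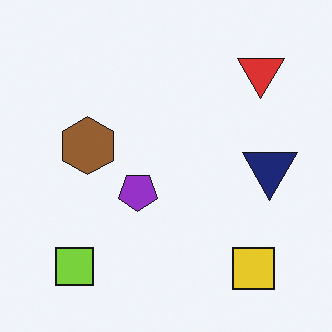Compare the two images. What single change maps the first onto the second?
The second image is the first rotated 180°.

The lime square sits in the top-right of the first image and the bottom-left of the second — consistent with a whole-image 180° rotation.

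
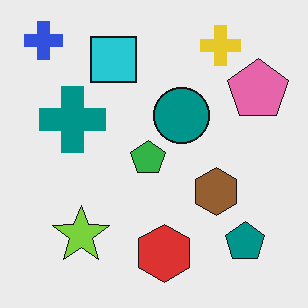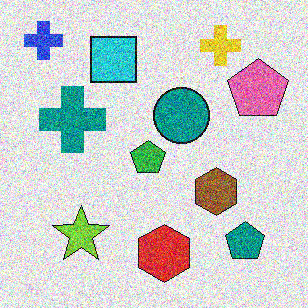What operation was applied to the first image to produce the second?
This is the original image degraded with strong gaussian noise.

Random speckle covers the whole image, including the flat background.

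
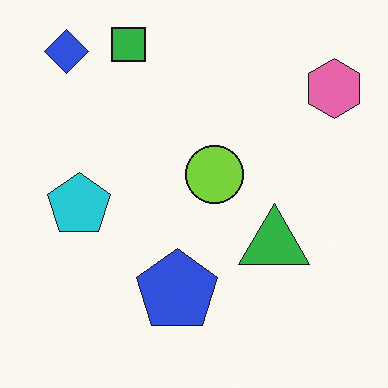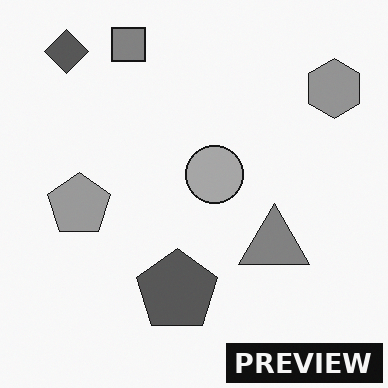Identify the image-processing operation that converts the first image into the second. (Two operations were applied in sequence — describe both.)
Converted to grayscale, then watermarked with the text "PREVIEW" in the lower-right corner.

All color is removed — every shape is now a shade of grey. A dark label reading "PREVIEW" appears in the lower-right corner.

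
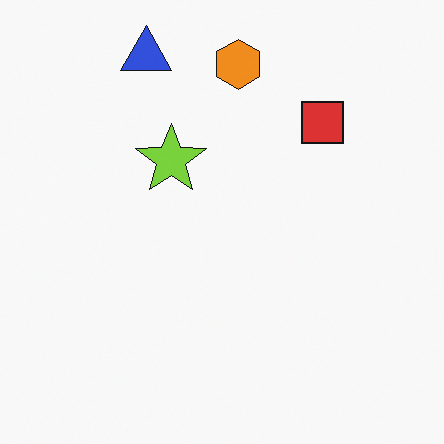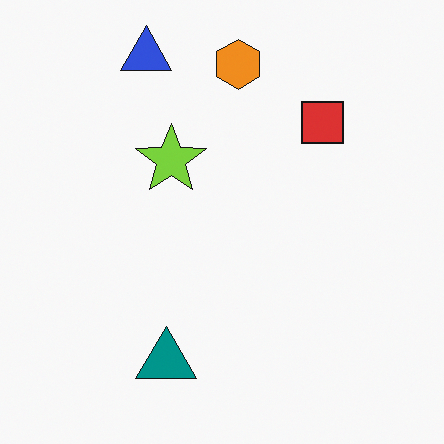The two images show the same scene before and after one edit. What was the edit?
This is the original image overlaid with an additional teal triangle.

A teal triangle appears in the second image that is absent from the first.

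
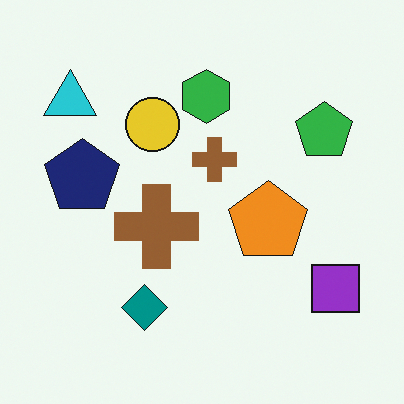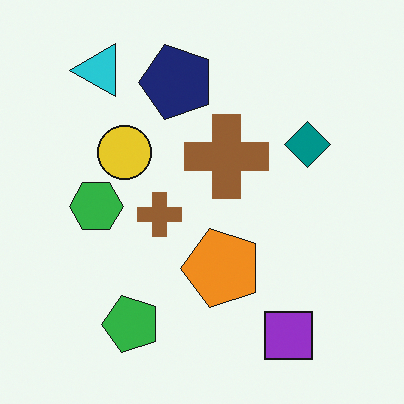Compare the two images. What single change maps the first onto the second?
It was transposed (reflected across the top-left ↔ bottom-right diagonal).

Shapes have swapped their row and column positions — what was in the top-right is now in the bottom-left — a diagonal reflection.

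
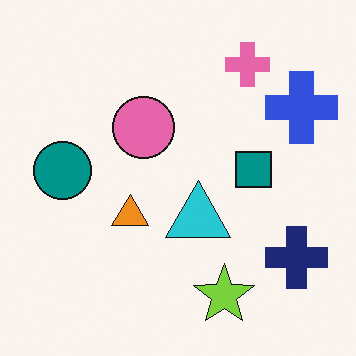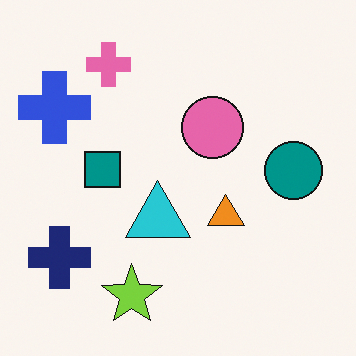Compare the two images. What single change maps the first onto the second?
The image was flipped horizontally (left ↔ right).

The blue cross is in the top-right of the first image and the top-left of the second — shapes on opposite sides of the vertical midline have swapped in a mirror flip.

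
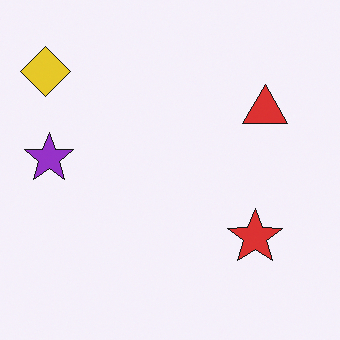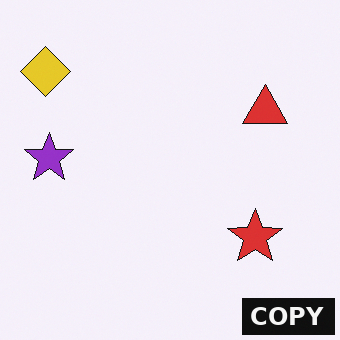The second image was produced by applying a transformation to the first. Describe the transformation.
The second image is the first watermarked with the text "COPY" in the lower-right corner.

A dark label reading "COPY" appears in the lower-right corner.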